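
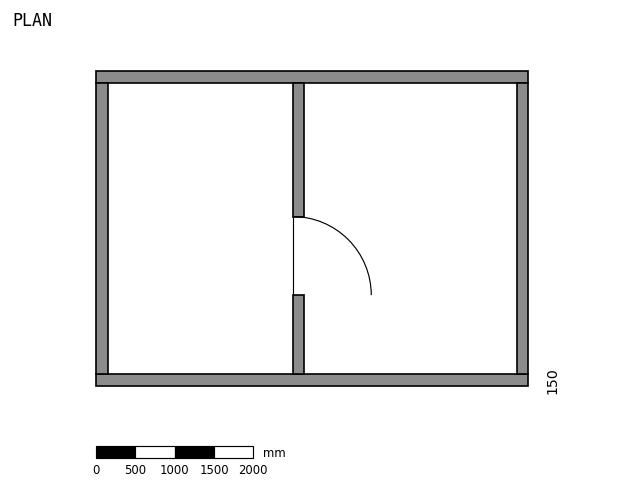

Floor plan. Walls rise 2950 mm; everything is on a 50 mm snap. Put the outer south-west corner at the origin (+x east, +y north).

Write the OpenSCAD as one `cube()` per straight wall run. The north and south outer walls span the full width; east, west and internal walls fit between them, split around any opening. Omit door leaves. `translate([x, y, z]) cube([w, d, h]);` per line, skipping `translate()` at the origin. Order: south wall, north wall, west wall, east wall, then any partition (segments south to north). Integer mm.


cube([5500, 150, 2950]);
translate([0, 3850, 0]) cube([5500, 150, 2950]);
translate([0, 150, 0]) cube([150, 3700, 2950]);
translate([5350, 150, 0]) cube([150, 3700, 2950]);
translate([2500, 150, 0]) cube([150, 1000, 2950]);
translate([2500, 2150, 0]) cube([150, 1700, 2950]);


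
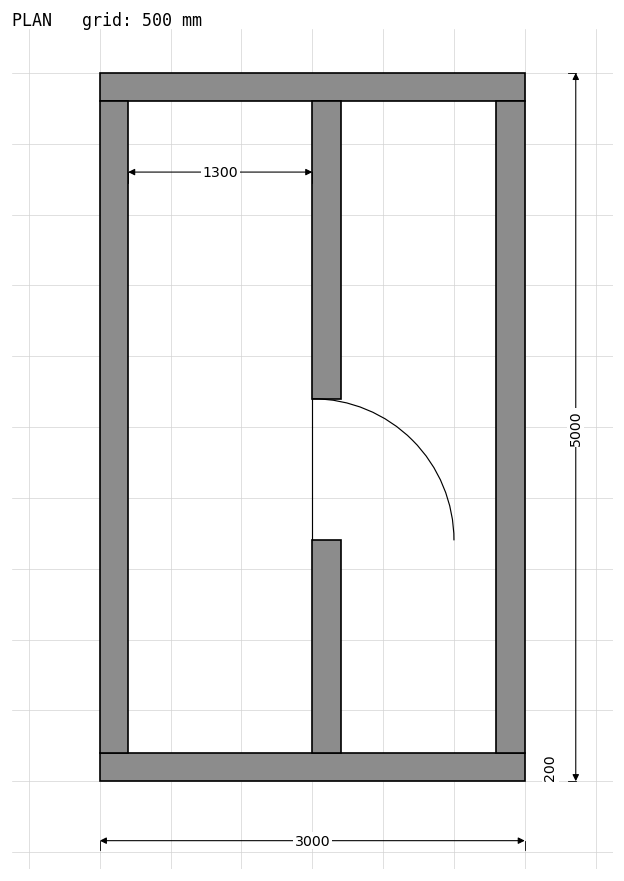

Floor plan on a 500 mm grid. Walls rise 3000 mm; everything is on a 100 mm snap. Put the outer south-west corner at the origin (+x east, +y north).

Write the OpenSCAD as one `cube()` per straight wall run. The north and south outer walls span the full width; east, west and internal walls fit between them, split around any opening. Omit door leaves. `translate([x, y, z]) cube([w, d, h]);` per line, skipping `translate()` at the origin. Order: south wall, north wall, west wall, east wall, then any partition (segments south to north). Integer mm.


cube([3000, 200, 3000]);
translate([0, 4800, 0]) cube([3000, 200, 3000]);
translate([0, 200, 0]) cube([200, 4600, 3000]);
translate([2800, 200, 0]) cube([200, 4600, 3000]);
translate([1500, 200, 0]) cube([200, 1500, 3000]);
translate([1500, 2700, 0]) cube([200, 2100, 3000]);


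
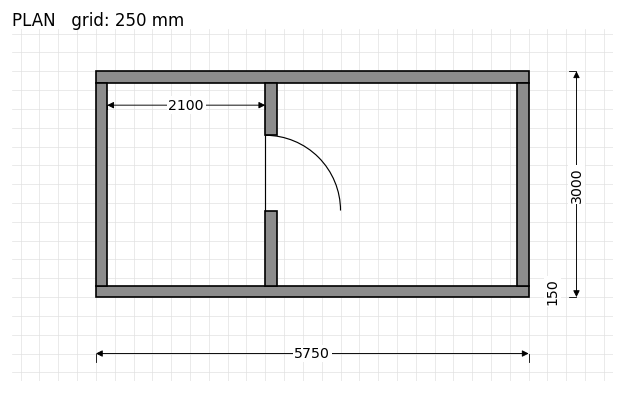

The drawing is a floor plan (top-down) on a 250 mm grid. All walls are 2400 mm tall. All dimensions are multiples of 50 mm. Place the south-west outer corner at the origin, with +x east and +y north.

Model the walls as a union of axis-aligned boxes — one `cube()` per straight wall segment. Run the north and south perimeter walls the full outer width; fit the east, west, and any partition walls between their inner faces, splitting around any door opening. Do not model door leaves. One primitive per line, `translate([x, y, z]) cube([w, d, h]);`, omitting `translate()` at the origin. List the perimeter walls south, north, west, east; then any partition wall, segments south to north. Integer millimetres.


cube([5750, 150, 2400]);
translate([0, 2850, 0]) cube([5750, 150, 2400]);
translate([0, 150, 0]) cube([150, 2700, 2400]);
translate([5600, 150, 0]) cube([150, 2700, 2400]);
translate([2250, 150, 0]) cube([150, 1000, 2400]);
translate([2250, 2150, 0]) cube([150, 700, 2400]);


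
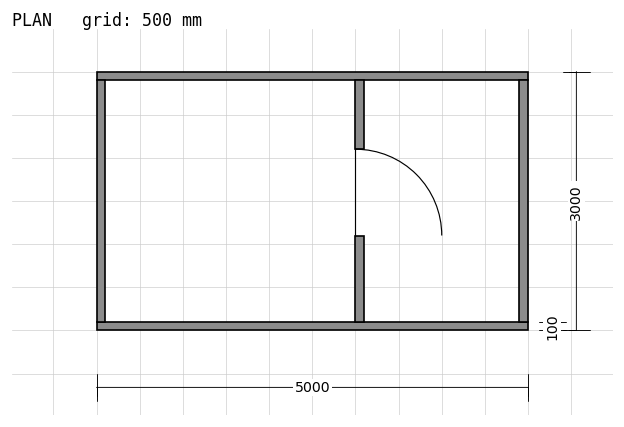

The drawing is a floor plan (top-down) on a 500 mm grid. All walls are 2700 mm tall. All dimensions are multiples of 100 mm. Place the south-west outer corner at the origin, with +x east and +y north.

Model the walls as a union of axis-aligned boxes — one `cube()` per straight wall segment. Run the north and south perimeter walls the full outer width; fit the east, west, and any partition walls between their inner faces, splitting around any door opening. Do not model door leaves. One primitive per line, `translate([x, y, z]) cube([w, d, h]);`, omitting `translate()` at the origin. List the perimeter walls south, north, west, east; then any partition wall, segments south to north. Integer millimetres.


cube([5000, 100, 2700]);
translate([0, 2900, 0]) cube([5000, 100, 2700]);
translate([0, 100, 0]) cube([100, 2800, 2700]);
translate([4900, 100, 0]) cube([100, 2800, 2700]);
translate([3000, 100, 0]) cube([100, 1000, 2700]);
translate([3000, 2100, 0]) cube([100, 800, 2700]);


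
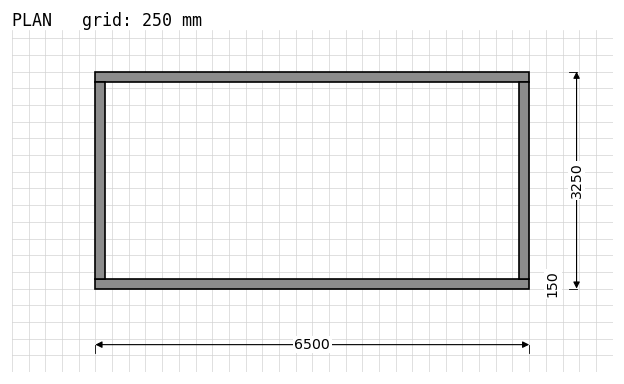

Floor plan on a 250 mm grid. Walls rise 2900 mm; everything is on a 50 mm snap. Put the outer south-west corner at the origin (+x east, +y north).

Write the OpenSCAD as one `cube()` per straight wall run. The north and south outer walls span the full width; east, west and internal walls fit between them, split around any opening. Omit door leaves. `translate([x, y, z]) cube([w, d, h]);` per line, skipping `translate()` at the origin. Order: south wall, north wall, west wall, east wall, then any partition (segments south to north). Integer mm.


cube([6500, 150, 2900]);
translate([0, 3100, 0]) cube([6500, 150, 2900]);
translate([0, 150, 0]) cube([150, 2950, 2900]);
translate([6350, 150, 0]) cube([150, 2950, 2900]);


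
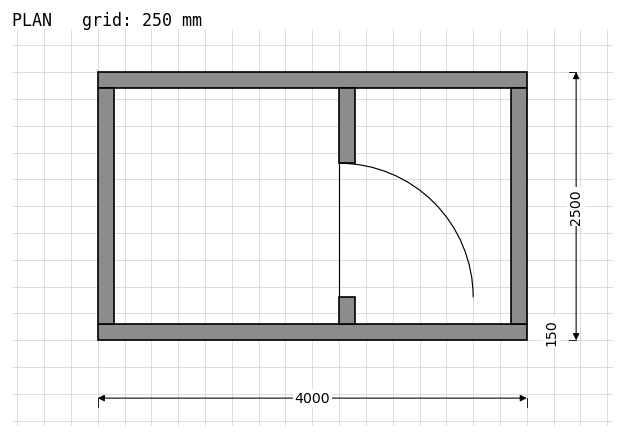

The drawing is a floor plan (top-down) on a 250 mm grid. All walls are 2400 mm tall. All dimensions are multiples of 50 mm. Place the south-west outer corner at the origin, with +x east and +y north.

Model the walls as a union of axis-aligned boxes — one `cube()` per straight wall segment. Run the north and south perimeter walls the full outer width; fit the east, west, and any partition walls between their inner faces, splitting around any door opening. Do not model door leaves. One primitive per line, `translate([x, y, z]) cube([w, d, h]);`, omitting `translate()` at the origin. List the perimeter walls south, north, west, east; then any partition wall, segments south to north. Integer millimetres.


cube([4000, 150, 2400]);
translate([0, 2350, 0]) cube([4000, 150, 2400]);
translate([0, 150, 0]) cube([150, 2200, 2400]);
translate([3850, 150, 0]) cube([150, 2200, 2400]);
translate([2250, 150, 0]) cube([150, 250, 2400]);
translate([2250, 1650, 0]) cube([150, 700, 2400]);


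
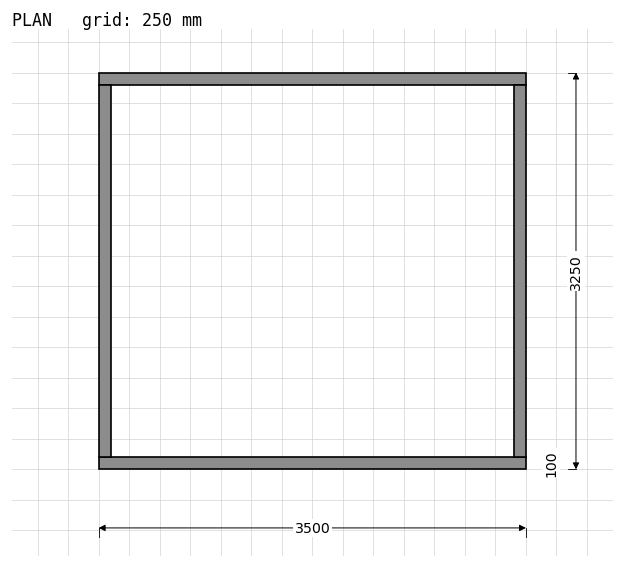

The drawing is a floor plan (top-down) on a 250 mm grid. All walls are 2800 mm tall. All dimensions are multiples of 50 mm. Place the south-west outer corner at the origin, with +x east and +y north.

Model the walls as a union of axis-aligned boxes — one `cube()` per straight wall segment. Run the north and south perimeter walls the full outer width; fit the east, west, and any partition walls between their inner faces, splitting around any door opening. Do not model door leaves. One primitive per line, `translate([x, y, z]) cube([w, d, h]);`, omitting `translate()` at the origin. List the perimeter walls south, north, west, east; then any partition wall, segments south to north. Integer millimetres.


cube([3500, 100, 2800]);
translate([0, 3150, 0]) cube([3500, 100, 2800]);
translate([0, 100, 0]) cube([100, 3050, 2800]);
translate([3400, 100, 0]) cube([100, 3050, 2800]);


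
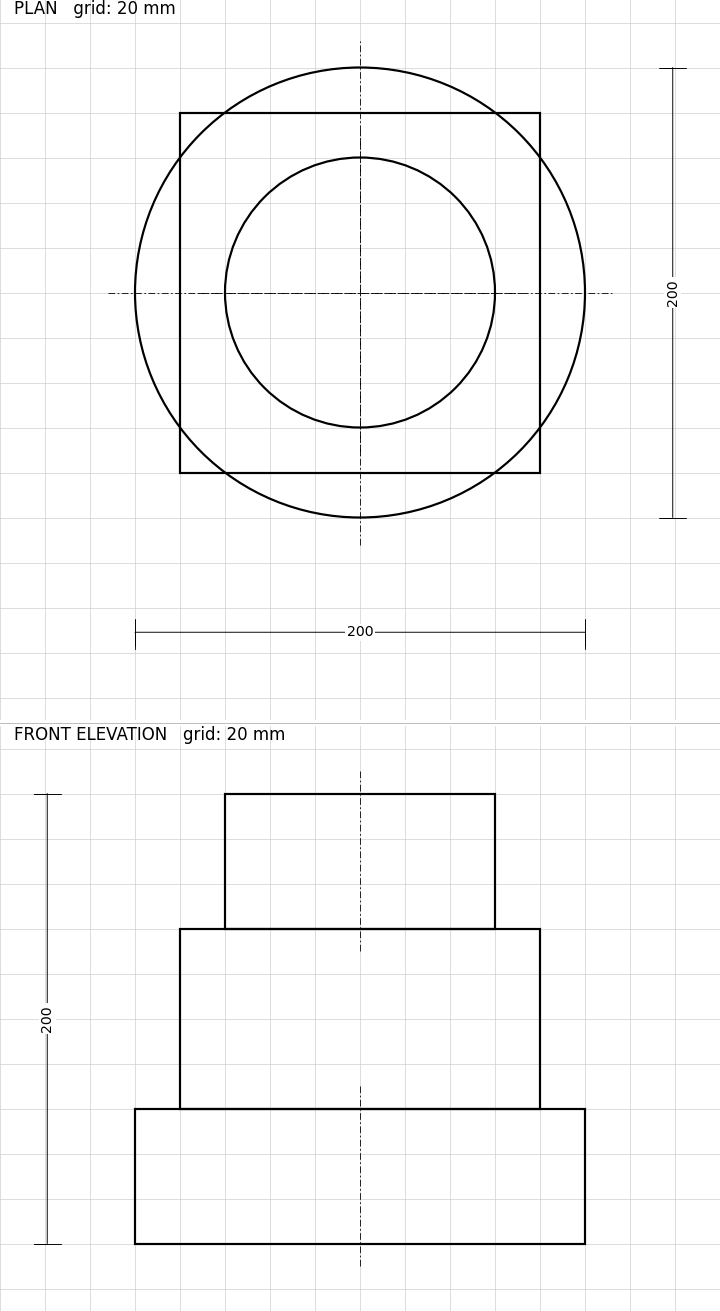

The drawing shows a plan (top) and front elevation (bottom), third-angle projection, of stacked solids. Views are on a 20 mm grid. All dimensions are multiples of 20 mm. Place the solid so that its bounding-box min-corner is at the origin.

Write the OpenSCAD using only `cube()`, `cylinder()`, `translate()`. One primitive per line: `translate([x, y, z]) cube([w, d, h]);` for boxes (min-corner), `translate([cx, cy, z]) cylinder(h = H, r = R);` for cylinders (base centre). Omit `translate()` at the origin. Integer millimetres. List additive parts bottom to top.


translate([100, 100, 0]) cylinder(h = 60, r = 100);
translate([20, 20, 60]) cube([160, 160, 80]);
translate([100, 100, 140]) cylinder(h = 60, r = 60);


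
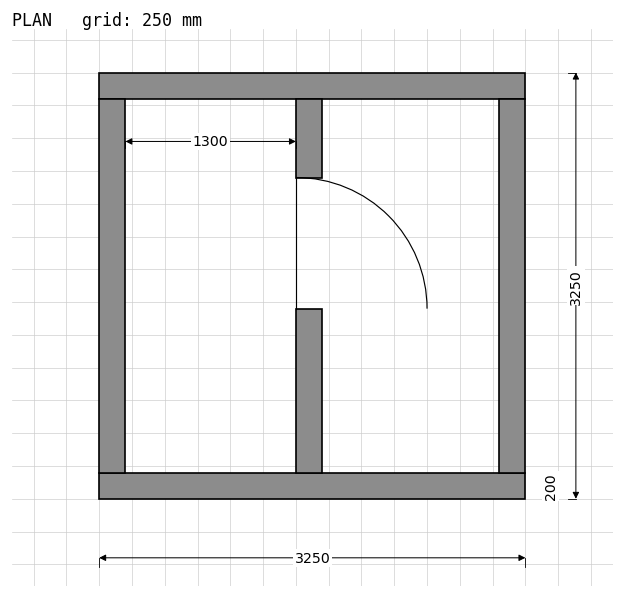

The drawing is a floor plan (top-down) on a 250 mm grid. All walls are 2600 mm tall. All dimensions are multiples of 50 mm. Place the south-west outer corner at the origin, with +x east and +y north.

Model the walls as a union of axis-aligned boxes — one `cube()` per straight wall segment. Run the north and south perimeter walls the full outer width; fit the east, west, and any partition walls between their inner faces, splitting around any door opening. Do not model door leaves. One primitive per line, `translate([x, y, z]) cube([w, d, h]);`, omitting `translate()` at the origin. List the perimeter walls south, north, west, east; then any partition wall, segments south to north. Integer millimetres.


cube([3250, 200, 2600]);
translate([0, 3050, 0]) cube([3250, 200, 2600]);
translate([0, 200, 0]) cube([200, 2850, 2600]);
translate([3050, 200, 0]) cube([200, 2850, 2600]);
translate([1500, 200, 0]) cube([200, 1250, 2600]);
translate([1500, 2450, 0]) cube([200, 600, 2600]);


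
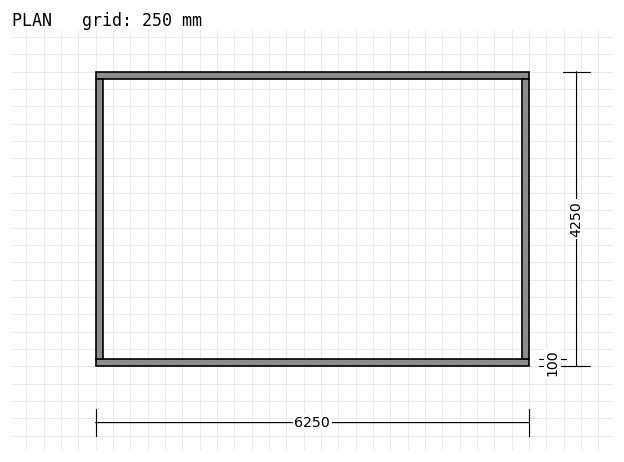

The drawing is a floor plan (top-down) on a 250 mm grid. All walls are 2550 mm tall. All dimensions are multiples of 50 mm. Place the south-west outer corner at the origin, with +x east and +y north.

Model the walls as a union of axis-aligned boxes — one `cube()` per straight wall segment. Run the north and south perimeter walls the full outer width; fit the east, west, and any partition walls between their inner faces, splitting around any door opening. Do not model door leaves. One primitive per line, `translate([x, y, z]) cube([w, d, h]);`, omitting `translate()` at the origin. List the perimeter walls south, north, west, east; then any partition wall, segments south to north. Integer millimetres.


cube([6250, 100, 2550]);
translate([0, 4150, 0]) cube([6250, 100, 2550]);
translate([0, 100, 0]) cube([100, 4050, 2550]);
translate([6150, 100, 0]) cube([100, 4050, 2550]);


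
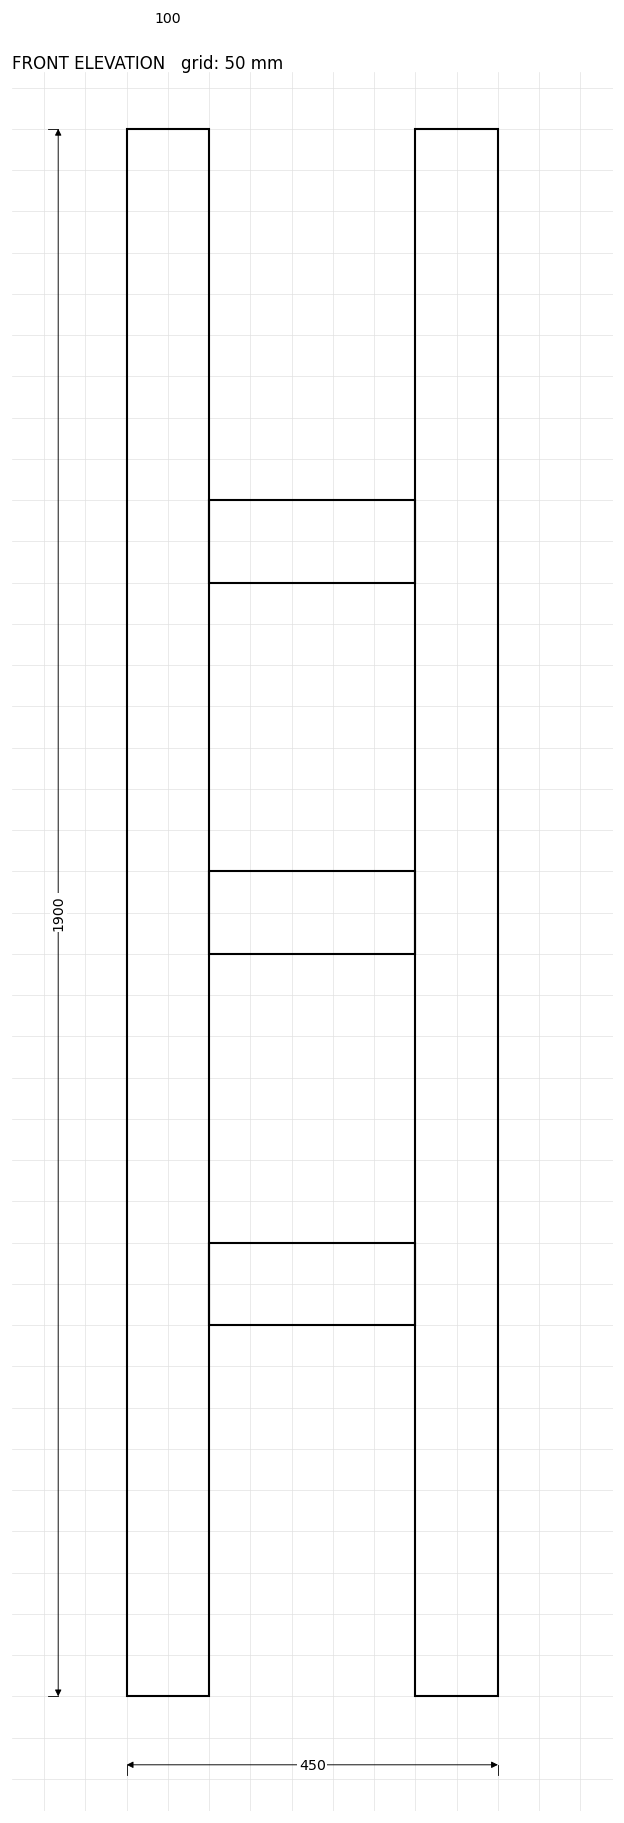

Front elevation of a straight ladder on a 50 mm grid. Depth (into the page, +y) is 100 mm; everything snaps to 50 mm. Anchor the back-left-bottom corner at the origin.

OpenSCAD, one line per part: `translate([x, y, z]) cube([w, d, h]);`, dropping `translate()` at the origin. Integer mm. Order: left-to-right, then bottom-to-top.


cube([100, 100, 1900]);
translate([100, 0, 450]) cube([250, 100, 100]);
translate([100, 0, 900]) cube([250, 100, 100]);
translate([100, 0, 1350]) cube([250, 100, 100]);
translate([350, 0, 0]) cube([100, 100, 1900]);


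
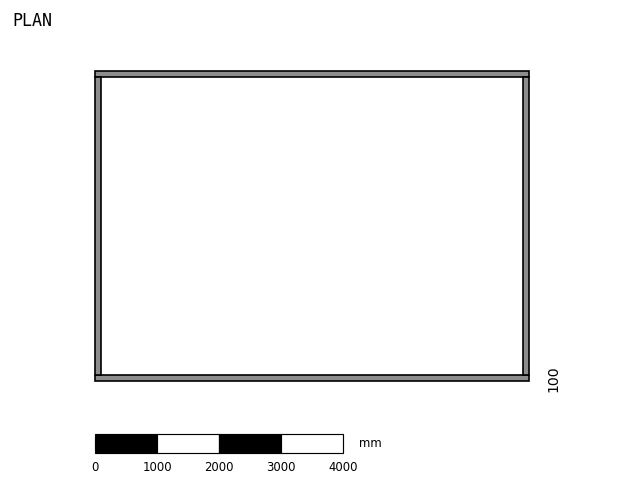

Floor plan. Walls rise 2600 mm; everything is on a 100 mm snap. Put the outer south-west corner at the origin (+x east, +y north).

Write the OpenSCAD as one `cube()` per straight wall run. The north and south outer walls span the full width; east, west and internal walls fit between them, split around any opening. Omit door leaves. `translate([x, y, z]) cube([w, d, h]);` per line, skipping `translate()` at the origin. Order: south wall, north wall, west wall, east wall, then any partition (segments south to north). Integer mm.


cube([7000, 100, 2600]);
translate([0, 4900, 0]) cube([7000, 100, 2600]);
translate([0, 100, 0]) cube([100, 4800, 2600]);
translate([6900, 100, 0]) cube([100, 4800, 2600]);


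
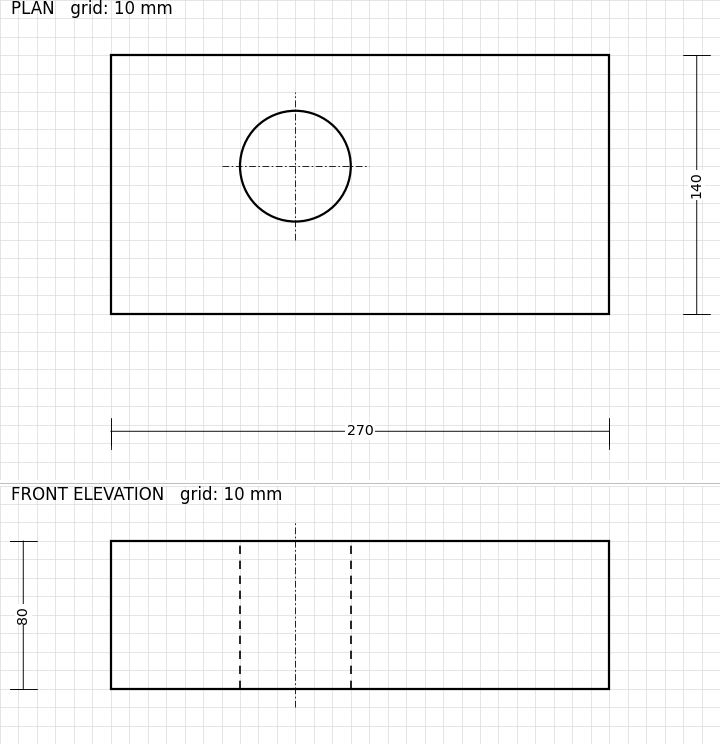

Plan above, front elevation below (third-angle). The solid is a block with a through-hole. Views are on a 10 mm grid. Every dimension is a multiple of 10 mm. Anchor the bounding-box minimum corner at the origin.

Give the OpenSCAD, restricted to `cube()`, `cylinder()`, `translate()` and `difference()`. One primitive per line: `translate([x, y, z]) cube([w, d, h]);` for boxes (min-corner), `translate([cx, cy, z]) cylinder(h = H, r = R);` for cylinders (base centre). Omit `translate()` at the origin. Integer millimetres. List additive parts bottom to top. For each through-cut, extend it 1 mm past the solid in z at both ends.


difference() {
  cube([270, 140, 80]);
  translate([100, 80, -1]) cylinder(h = 82, r = 30);
}


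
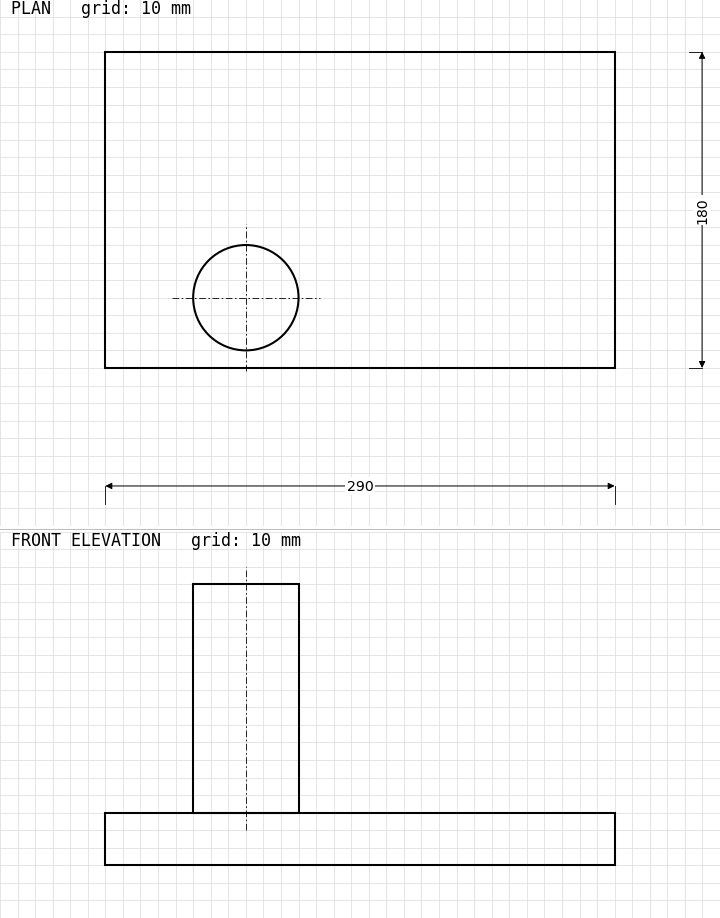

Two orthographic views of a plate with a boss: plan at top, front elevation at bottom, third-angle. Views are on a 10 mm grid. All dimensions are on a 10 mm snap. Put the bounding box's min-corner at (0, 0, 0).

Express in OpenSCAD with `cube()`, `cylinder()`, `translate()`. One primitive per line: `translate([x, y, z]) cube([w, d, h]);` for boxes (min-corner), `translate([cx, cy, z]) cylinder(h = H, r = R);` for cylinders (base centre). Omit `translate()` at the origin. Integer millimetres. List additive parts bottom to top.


cube([290, 180, 30]);
translate([80, 40, 30]) cylinder(h = 130, r = 30);


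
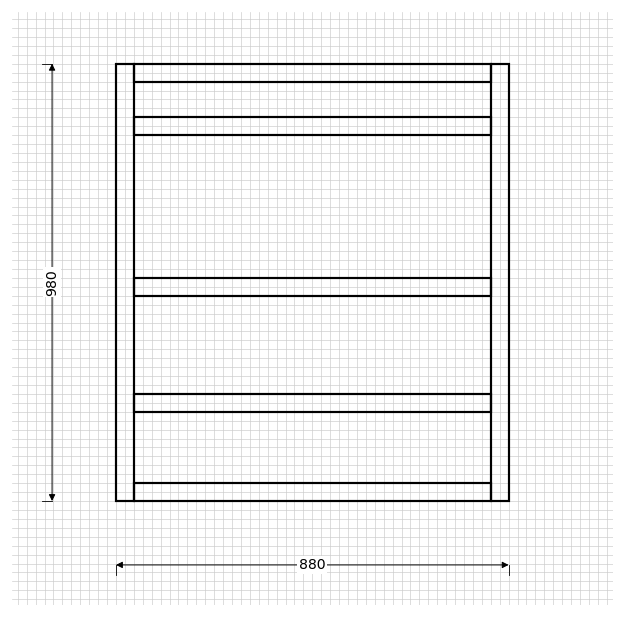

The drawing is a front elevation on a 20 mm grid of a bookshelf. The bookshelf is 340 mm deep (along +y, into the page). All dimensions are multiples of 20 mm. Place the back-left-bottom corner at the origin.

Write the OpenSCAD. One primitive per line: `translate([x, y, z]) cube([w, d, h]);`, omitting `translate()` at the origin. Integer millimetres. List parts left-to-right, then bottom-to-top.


cube([40, 340, 980]);
translate([40, 0, 0]) cube([800, 340, 40]);
translate([40, 0, 200]) cube([800, 340, 40]);
translate([40, 0, 460]) cube([800, 340, 40]);
translate([40, 0, 820]) cube([800, 340, 40]);
translate([40, 0, 940]) cube([800, 340, 40]);
translate([840, 0, 0]) cube([40, 340, 980]);


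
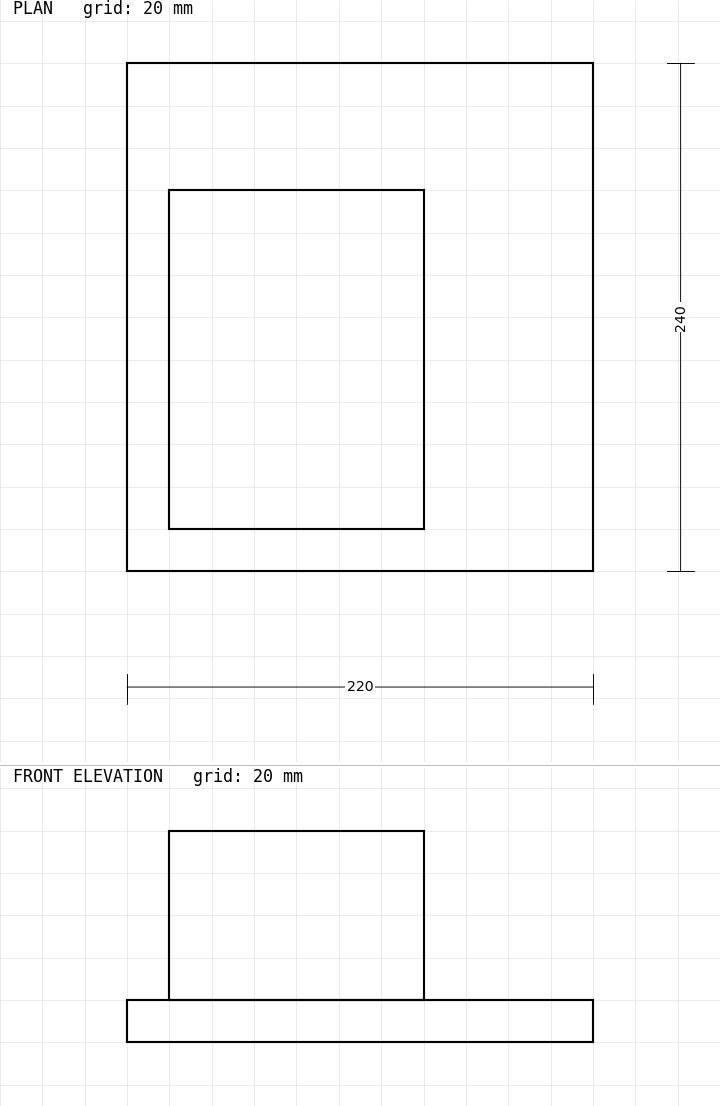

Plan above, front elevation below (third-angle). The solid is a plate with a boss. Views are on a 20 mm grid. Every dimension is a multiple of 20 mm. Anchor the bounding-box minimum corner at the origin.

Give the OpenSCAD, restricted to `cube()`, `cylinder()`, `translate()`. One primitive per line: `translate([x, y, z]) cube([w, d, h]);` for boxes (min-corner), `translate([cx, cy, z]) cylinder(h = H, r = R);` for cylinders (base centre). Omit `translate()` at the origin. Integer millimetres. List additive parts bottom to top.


cube([220, 240, 20]);
translate([20, 20, 20]) cube([120, 160, 80]);


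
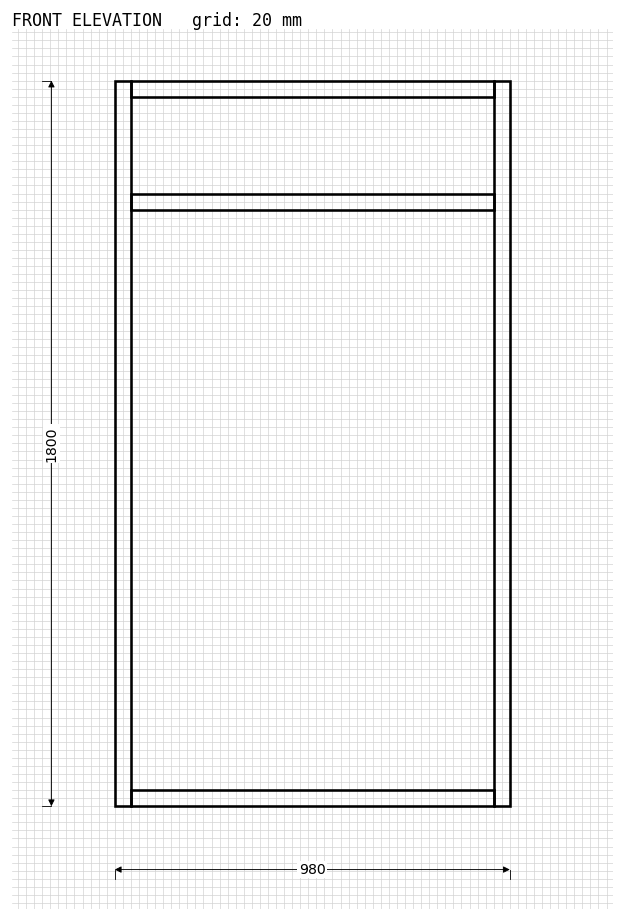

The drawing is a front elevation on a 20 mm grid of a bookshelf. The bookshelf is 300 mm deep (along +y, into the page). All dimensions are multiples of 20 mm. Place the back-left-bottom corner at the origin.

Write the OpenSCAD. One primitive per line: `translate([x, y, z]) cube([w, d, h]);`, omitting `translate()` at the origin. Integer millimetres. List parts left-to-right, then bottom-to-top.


cube([40, 300, 1800]);
translate([40, 0, 0]) cube([900, 300, 40]);
translate([40, 0, 1480]) cube([900, 300, 40]);
translate([40, 0, 1760]) cube([900, 300, 40]);
translate([940, 0, 0]) cube([40, 300, 1800]);


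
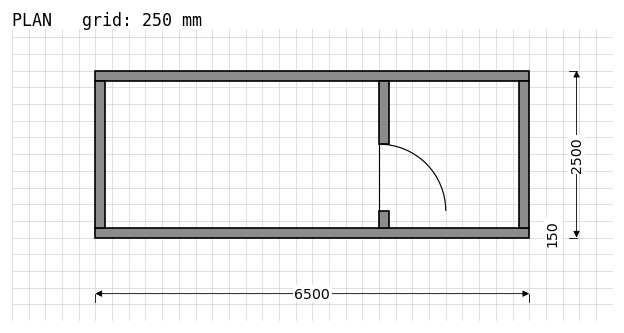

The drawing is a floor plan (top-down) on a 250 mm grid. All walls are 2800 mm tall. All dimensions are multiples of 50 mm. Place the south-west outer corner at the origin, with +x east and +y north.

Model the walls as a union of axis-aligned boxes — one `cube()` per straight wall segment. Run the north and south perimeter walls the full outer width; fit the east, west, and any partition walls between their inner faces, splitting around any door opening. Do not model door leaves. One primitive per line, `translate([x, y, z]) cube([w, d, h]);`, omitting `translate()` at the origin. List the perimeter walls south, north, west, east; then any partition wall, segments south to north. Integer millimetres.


cube([6500, 150, 2800]);
translate([0, 2350, 0]) cube([6500, 150, 2800]);
translate([0, 150, 0]) cube([150, 2200, 2800]);
translate([6350, 150, 0]) cube([150, 2200, 2800]);
translate([4250, 150, 0]) cube([150, 250, 2800]);
translate([4250, 1400, 0]) cube([150, 950, 2800]);


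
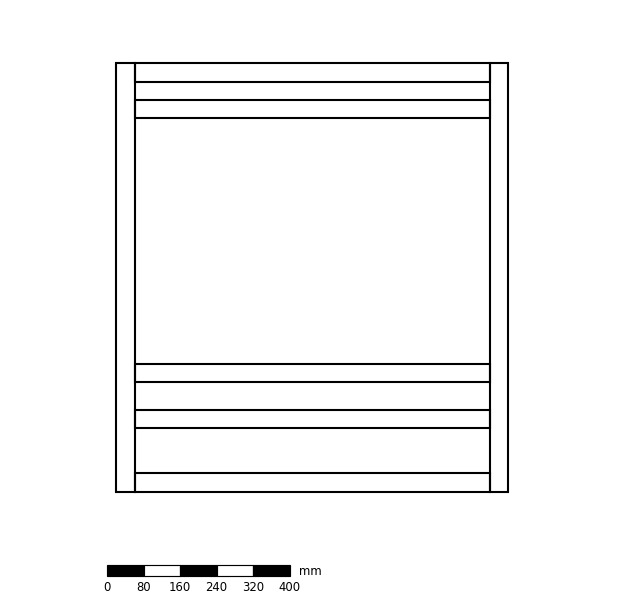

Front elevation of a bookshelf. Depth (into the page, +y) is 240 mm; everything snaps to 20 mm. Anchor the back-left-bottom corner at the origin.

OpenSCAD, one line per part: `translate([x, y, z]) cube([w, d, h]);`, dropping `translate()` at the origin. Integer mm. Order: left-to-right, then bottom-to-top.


cube([40, 240, 940]);
translate([40, 0, 0]) cube([780, 240, 40]);
translate([40, 0, 140]) cube([780, 240, 40]);
translate([40, 0, 240]) cube([780, 240, 40]);
translate([40, 0, 820]) cube([780, 240, 40]);
translate([40, 0, 900]) cube([780, 240, 40]);
translate([820, 0, 0]) cube([40, 240, 940]);


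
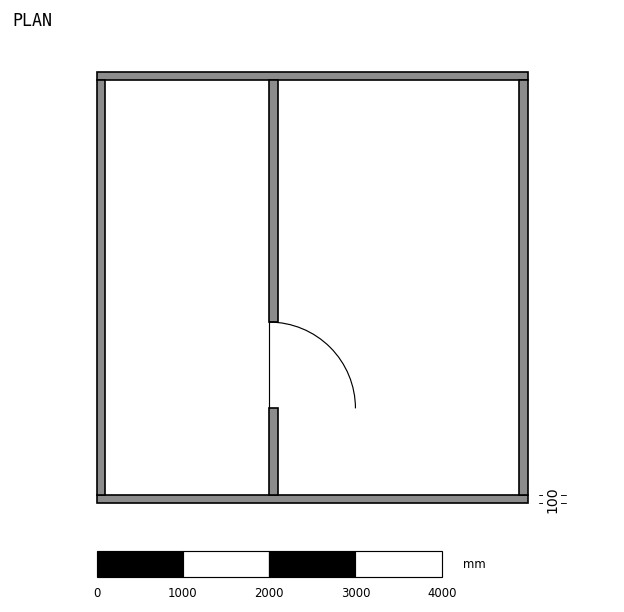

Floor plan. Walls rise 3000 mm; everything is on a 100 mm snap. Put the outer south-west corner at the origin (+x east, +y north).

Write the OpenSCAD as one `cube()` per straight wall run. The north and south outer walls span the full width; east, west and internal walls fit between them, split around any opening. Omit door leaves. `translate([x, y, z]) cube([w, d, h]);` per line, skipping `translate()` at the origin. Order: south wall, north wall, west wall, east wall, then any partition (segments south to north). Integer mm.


cube([5000, 100, 3000]);
translate([0, 4900, 0]) cube([5000, 100, 3000]);
translate([0, 100, 0]) cube([100, 4800, 3000]);
translate([4900, 100, 0]) cube([100, 4800, 3000]);
translate([2000, 100, 0]) cube([100, 1000, 3000]);
translate([2000, 2100, 0]) cube([100, 2800, 3000]);


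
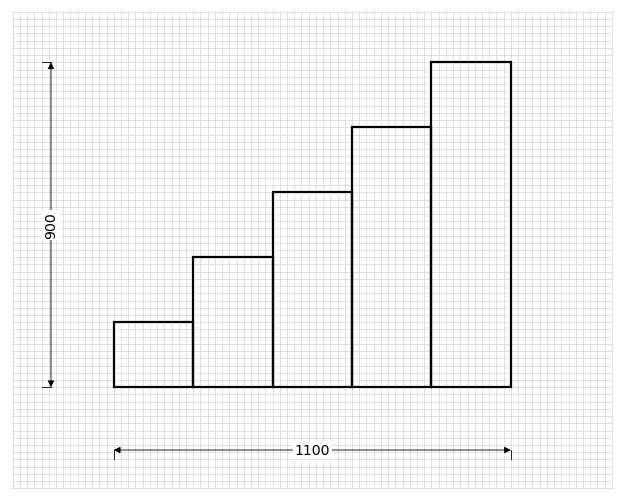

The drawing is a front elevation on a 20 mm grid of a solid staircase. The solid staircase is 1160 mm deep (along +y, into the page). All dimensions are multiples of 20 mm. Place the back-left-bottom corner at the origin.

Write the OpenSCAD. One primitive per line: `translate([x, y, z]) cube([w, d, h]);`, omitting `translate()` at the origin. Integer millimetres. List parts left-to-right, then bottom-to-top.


cube([220, 1160, 180]);
translate([220, 0, 0]) cube([220, 1160, 360]);
translate([440, 0, 0]) cube([220, 1160, 540]);
translate([660, 0, 0]) cube([220, 1160, 720]);
translate([880, 0, 0]) cube([220, 1160, 900]);


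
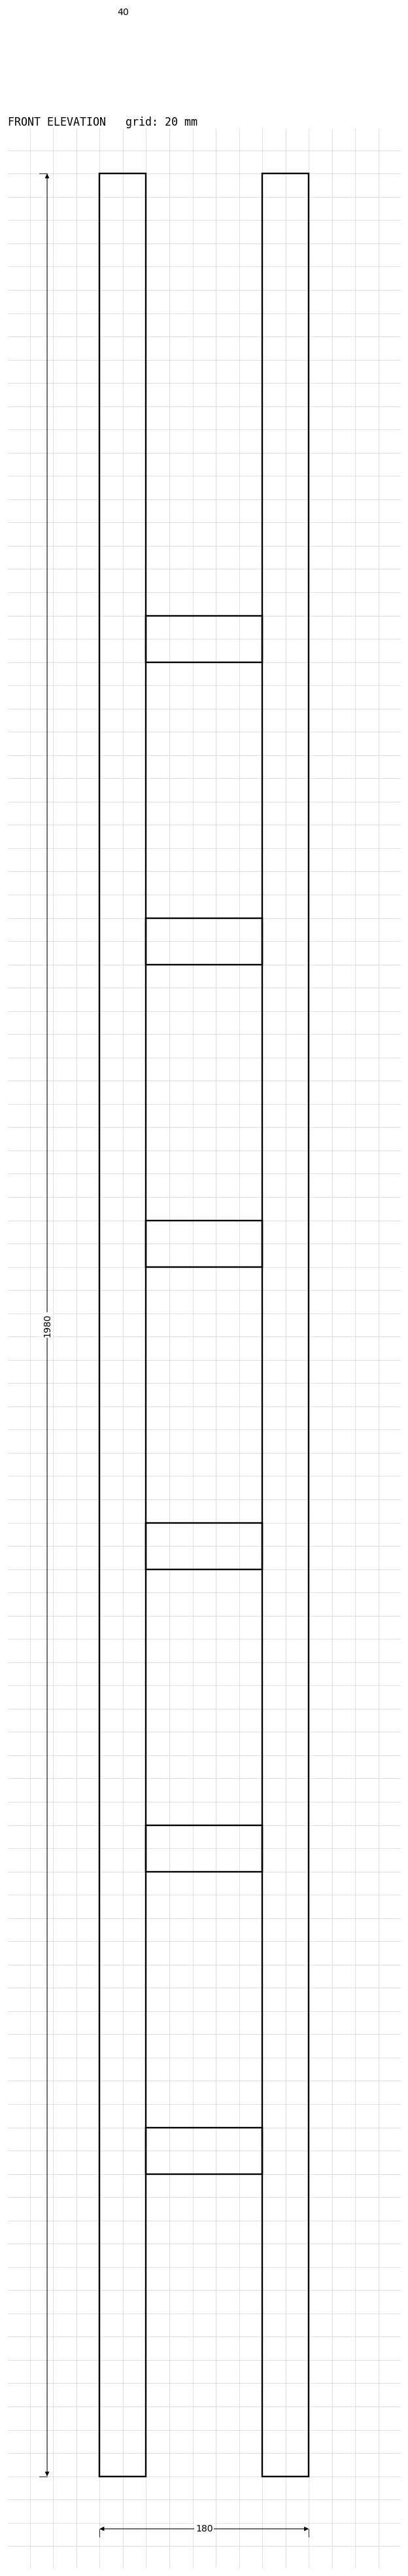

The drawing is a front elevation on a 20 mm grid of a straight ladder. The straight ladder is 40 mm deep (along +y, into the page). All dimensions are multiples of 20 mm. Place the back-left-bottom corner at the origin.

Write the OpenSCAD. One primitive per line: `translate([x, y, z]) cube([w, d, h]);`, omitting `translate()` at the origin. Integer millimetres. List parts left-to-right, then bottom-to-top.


cube([40, 40, 1980]);
translate([40, 0, 260]) cube([100, 40, 40]);
translate([40, 0, 520]) cube([100, 40, 40]);
translate([40, 0, 780]) cube([100, 40, 40]);
translate([40, 0, 1040]) cube([100, 40, 40]);
translate([40, 0, 1300]) cube([100, 40, 40]);
translate([40, 0, 1560]) cube([100, 40, 40]);
translate([140, 0, 0]) cube([40, 40, 1980]);


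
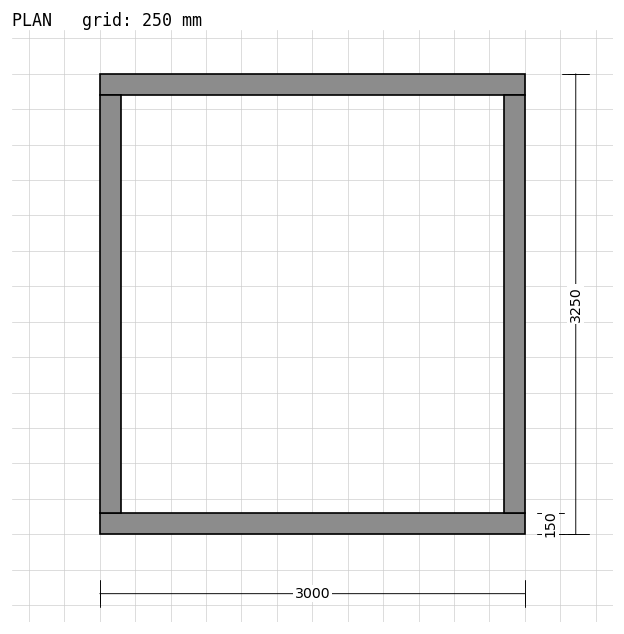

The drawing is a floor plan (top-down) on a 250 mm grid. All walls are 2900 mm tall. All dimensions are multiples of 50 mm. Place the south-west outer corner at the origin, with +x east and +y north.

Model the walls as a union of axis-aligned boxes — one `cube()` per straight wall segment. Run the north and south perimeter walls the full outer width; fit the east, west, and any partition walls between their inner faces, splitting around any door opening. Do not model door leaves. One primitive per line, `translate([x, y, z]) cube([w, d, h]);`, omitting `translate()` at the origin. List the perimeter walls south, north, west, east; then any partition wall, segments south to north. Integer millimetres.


cube([3000, 150, 2900]);
translate([0, 3100, 0]) cube([3000, 150, 2900]);
translate([0, 150, 0]) cube([150, 2950, 2900]);
translate([2850, 150, 0]) cube([150, 2950, 2900]);


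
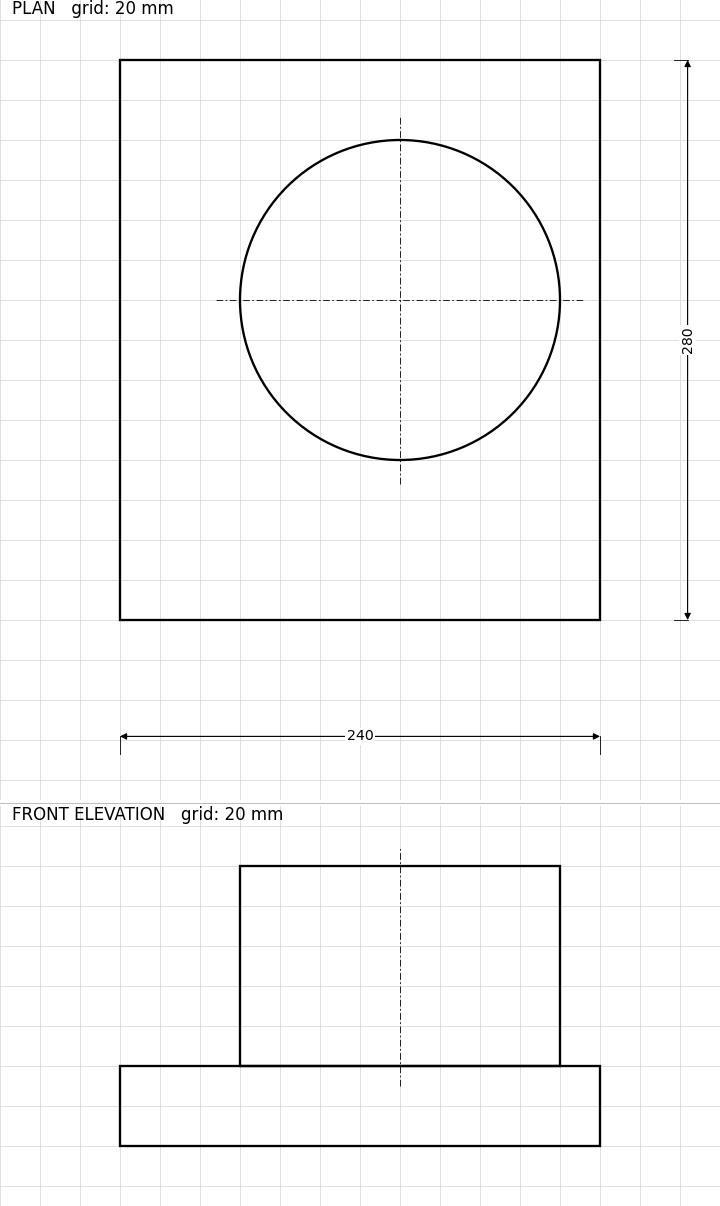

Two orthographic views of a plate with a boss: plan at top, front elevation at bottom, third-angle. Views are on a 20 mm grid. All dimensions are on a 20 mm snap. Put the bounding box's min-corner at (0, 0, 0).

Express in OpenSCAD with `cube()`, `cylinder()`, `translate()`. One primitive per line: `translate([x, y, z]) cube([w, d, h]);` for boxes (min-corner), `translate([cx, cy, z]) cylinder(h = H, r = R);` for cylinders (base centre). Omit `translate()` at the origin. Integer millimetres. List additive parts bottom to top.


cube([240, 280, 40]);
translate([140, 160, 40]) cylinder(h = 100, r = 80);


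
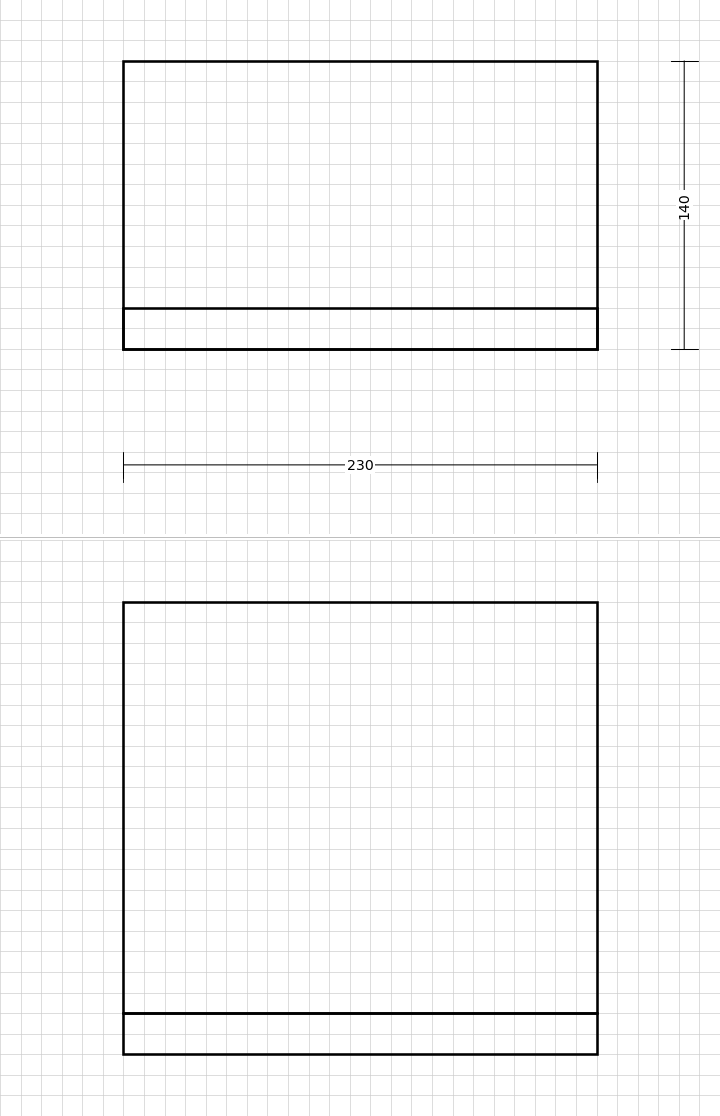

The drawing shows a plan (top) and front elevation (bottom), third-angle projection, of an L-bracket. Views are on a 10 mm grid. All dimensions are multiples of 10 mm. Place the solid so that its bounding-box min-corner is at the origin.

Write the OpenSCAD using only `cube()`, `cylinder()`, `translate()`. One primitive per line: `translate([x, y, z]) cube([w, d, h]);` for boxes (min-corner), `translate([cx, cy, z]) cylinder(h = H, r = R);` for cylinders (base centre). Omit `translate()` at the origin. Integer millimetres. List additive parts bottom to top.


cube([230, 140, 20]);
translate([0, 0, 20]) cube([230, 20, 200]);


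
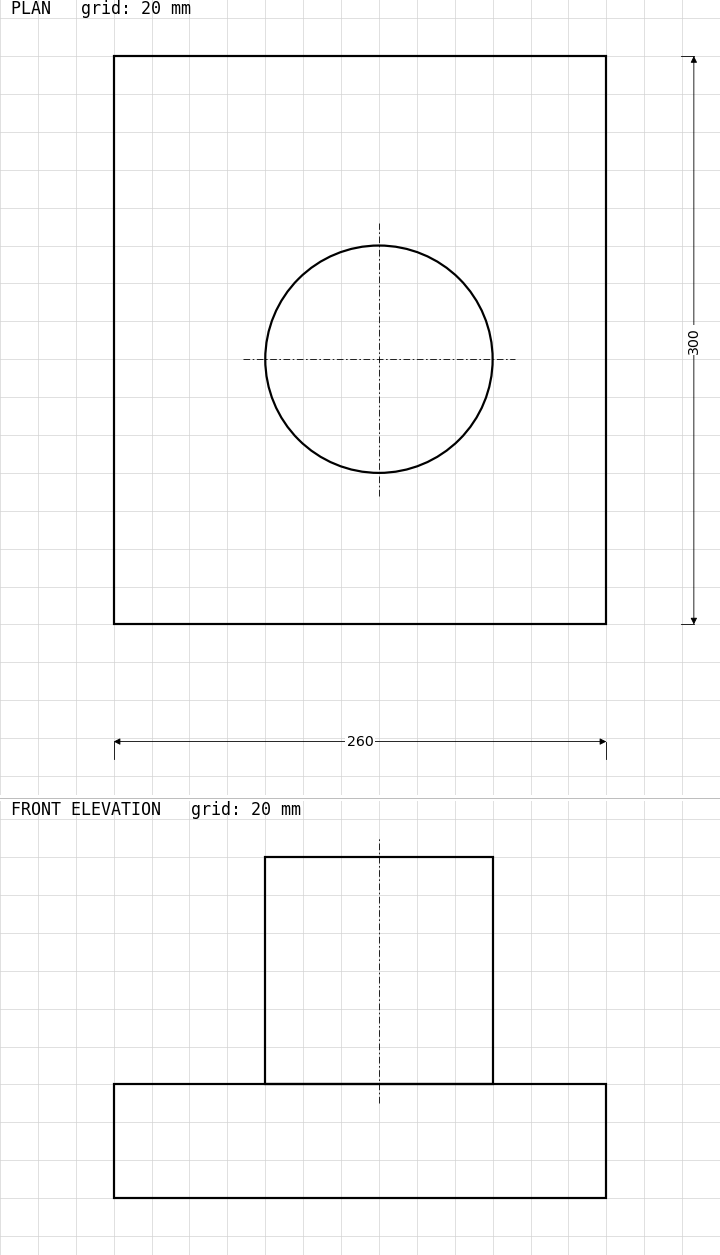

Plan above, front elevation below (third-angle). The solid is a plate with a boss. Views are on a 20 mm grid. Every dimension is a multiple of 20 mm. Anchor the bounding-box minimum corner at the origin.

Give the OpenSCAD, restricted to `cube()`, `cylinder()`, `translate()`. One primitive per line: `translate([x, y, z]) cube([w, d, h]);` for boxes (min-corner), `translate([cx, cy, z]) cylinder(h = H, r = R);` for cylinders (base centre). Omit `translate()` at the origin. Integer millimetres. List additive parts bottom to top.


cube([260, 300, 60]);
translate([140, 140, 60]) cylinder(h = 120, r = 60);


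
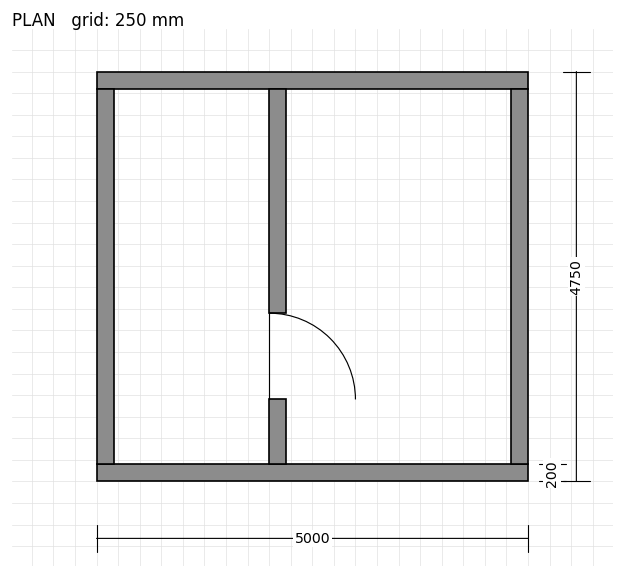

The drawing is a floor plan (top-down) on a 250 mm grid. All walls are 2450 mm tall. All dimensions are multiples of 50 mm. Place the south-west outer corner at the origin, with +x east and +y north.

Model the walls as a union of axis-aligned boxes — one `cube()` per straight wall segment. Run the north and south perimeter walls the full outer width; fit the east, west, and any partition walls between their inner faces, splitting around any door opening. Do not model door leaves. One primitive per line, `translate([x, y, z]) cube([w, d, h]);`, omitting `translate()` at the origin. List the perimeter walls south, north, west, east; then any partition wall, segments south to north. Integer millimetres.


cube([5000, 200, 2450]);
translate([0, 4550, 0]) cube([5000, 200, 2450]);
translate([0, 200, 0]) cube([200, 4350, 2450]);
translate([4800, 200, 0]) cube([200, 4350, 2450]);
translate([2000, 200, 0]) cube([200, 750, 2450]);
translate([2000, 1950, 0]) cube([200, 2600, 2450]);


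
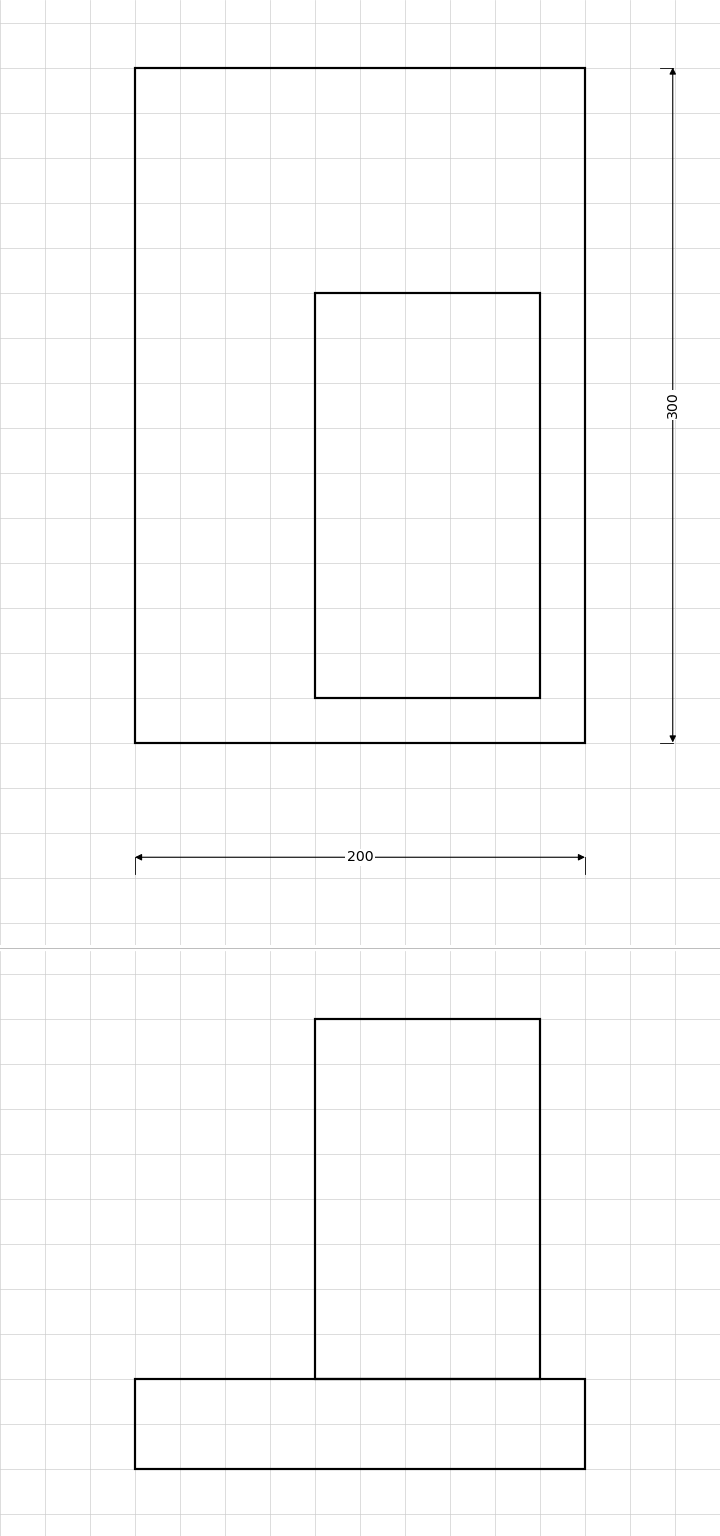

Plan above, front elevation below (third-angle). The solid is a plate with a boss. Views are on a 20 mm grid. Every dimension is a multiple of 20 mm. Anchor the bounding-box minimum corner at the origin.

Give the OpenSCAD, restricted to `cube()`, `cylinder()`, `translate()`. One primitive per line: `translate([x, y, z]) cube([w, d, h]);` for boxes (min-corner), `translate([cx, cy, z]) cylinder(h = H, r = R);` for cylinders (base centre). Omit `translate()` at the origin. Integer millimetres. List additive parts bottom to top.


cube([200, 300, 40]);
translate([80, 20, 40]) cube([100, 180, 160]);


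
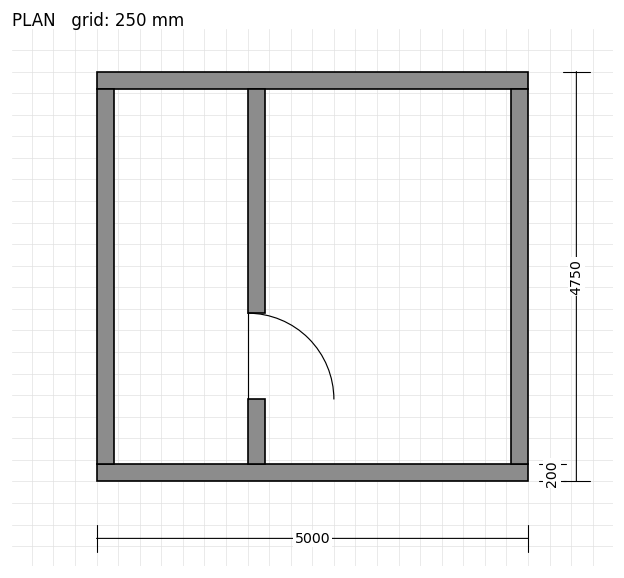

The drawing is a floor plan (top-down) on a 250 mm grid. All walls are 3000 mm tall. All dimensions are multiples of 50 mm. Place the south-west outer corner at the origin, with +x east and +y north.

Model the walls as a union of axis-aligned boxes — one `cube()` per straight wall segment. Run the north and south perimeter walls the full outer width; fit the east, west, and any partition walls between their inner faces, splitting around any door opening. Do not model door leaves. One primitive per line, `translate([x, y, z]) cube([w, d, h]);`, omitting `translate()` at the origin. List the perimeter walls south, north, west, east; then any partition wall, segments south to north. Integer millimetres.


cube([5000, 200, 3000]);
translate([0, 4550, 0]) cube([5000, 200, 3000]);
translate([0, 200, 0]) cube([200, 4350, 3000]);
translate([4800, 200, 0]) cube([200, 4350, 3000]);
translate([1750, 200, 0]) cube([200, 750, 3000]);
translate([1750, 1950, 0]) cube([200, 2600, 3000]);


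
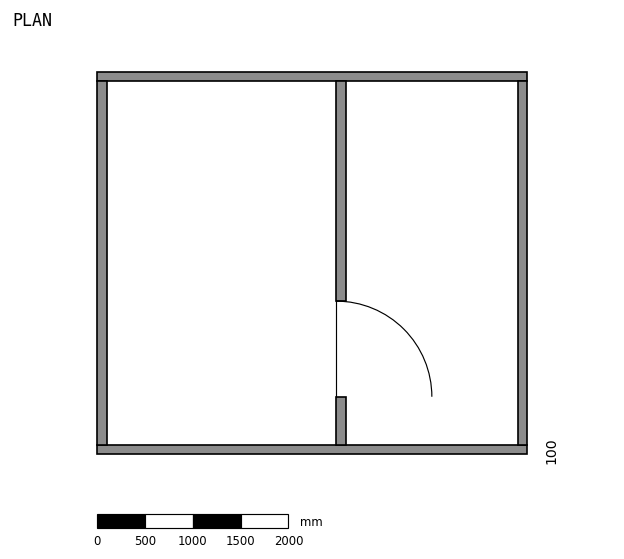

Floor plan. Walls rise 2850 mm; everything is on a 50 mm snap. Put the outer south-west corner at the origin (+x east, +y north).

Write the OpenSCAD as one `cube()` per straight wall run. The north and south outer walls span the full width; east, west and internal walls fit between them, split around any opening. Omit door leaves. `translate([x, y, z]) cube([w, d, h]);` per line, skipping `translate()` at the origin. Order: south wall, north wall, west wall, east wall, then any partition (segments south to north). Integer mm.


cube([4500, 100, 2850]);
translate([0, 3900, 0]) cube([4500, 100, 2850]);
translate([0, 100, 0]) cube([100, 3800, 2850]);
translate([4400, 100, 0]) cube([100, 3800, 2850]);
translate([2500, 100, 0]) cube([100, 500, 2850]);
translate([2500, 1600, 0]) cube([100, 2300, 2850]);


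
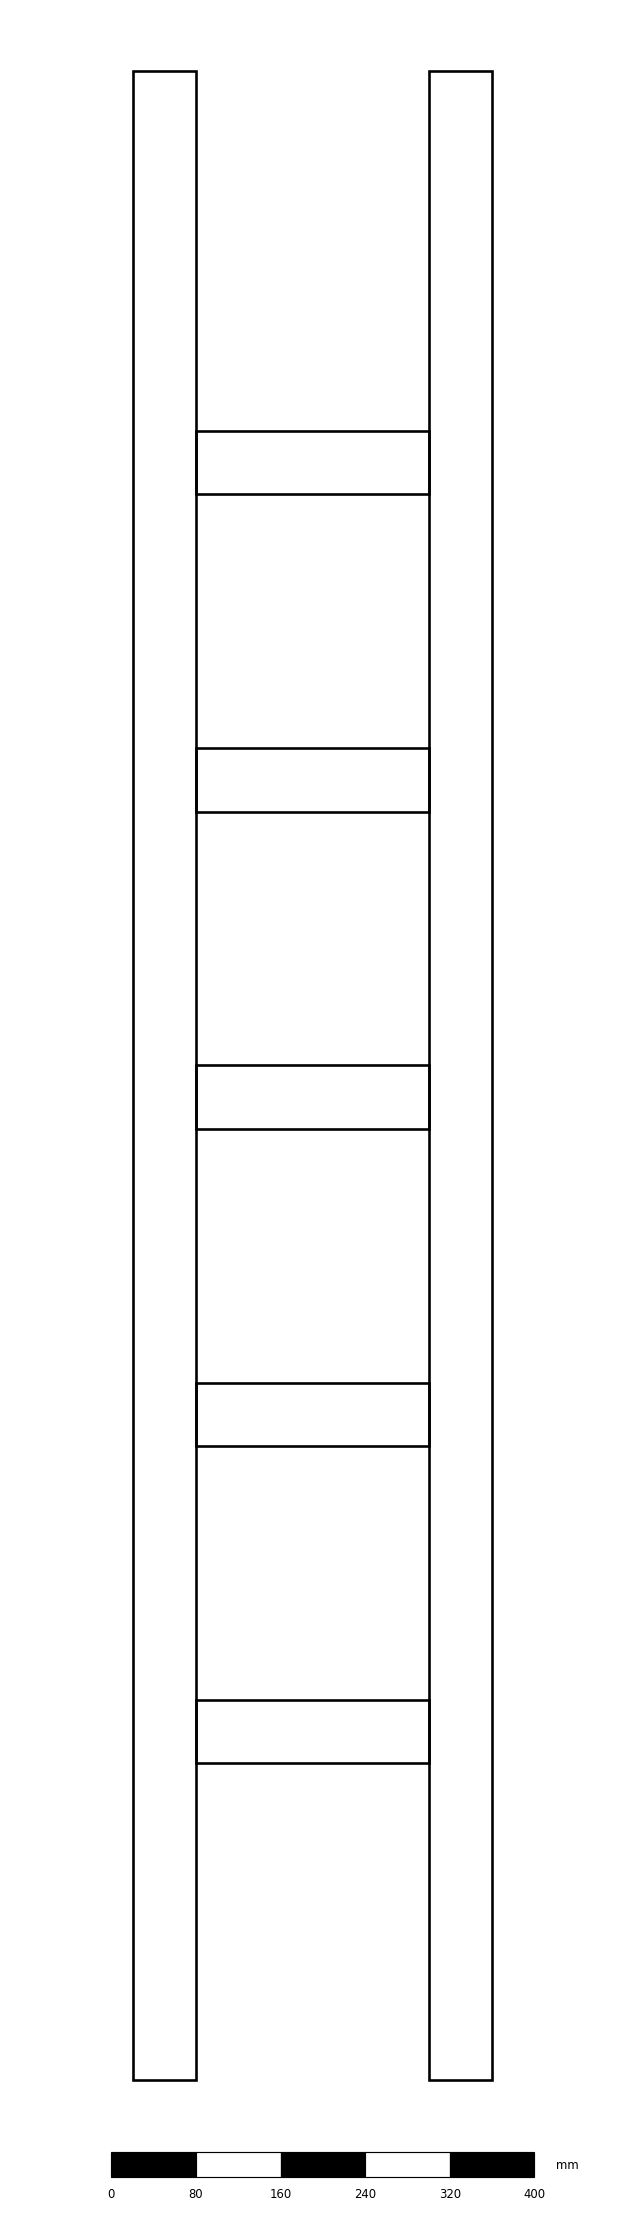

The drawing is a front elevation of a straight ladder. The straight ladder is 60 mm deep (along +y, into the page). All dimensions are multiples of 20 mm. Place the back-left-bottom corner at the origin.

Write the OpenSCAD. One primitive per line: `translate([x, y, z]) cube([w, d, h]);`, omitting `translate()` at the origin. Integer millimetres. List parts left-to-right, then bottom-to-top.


cube([60, 60, 1900]);
translate([60, 0, 300]) cube([220, 60, 60]);
translate([60, 0, 600]) cube([220, 60, 60]);
translate([60, 0, 900]) cube([220, 60, 60]);
translate([60, 0, 1200]) cube([220, 60, 60]);
translate([60, 0, 1500]) cube([220, 60, 60]);
translate([280, 0, 0]) cube([60, 60, 1900]);


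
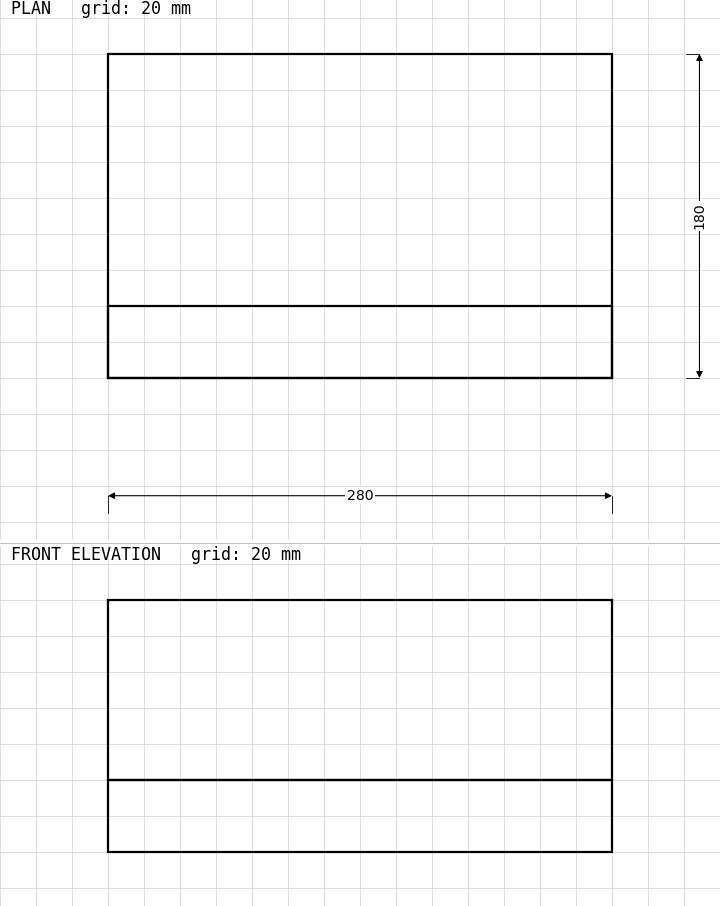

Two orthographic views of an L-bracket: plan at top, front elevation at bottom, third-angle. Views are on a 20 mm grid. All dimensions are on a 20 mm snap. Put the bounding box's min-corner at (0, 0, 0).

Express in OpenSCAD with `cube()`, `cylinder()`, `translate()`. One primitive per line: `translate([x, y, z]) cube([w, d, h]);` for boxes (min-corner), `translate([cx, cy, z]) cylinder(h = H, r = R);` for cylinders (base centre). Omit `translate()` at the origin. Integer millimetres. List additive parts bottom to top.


cube([280, 180, 40]);
translate([0, 0, 40]) cube([280, 40, 100]);


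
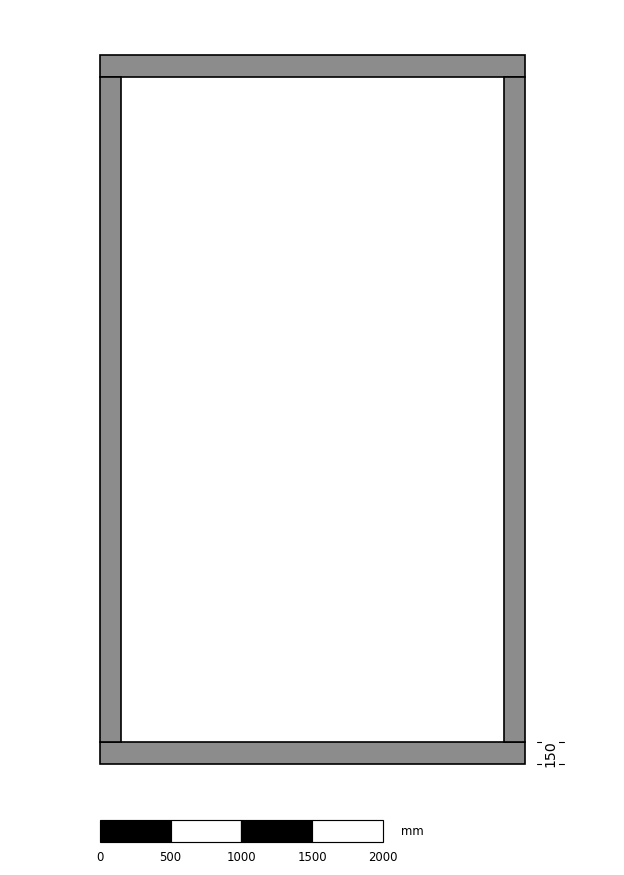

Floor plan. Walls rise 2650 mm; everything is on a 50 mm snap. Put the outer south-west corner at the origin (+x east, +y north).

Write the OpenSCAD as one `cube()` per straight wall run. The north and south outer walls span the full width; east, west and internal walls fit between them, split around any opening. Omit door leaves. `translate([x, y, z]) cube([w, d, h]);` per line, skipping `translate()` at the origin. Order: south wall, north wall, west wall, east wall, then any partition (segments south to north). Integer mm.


cube([3000, 150, 2650]);
translate([0, 4850, 0]) cube([3000, 150, 2650]);
translate([0, 150, 0]) cube([150, 4700, 2650]);
translate([2850, 150, 0]) cube([150, 4700, 2650]);


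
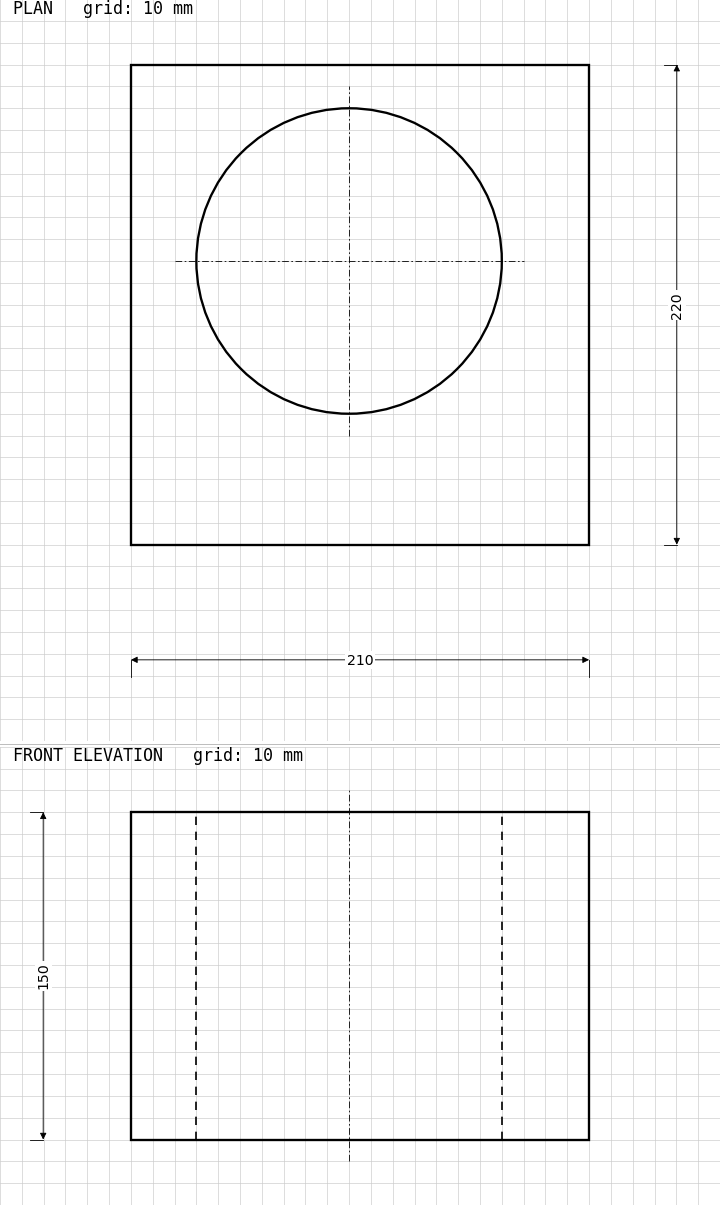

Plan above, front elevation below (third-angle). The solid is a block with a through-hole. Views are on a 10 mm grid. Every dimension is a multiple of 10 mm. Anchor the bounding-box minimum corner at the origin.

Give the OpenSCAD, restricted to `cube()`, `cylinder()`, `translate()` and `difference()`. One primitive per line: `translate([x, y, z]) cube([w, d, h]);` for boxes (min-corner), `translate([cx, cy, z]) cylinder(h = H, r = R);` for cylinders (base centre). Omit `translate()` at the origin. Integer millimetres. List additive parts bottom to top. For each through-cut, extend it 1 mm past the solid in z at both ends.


difference() {
  cube([210, 220, 150]);
  translate([100, 130, -1]) cylinder(h = 152, r = 70);
}


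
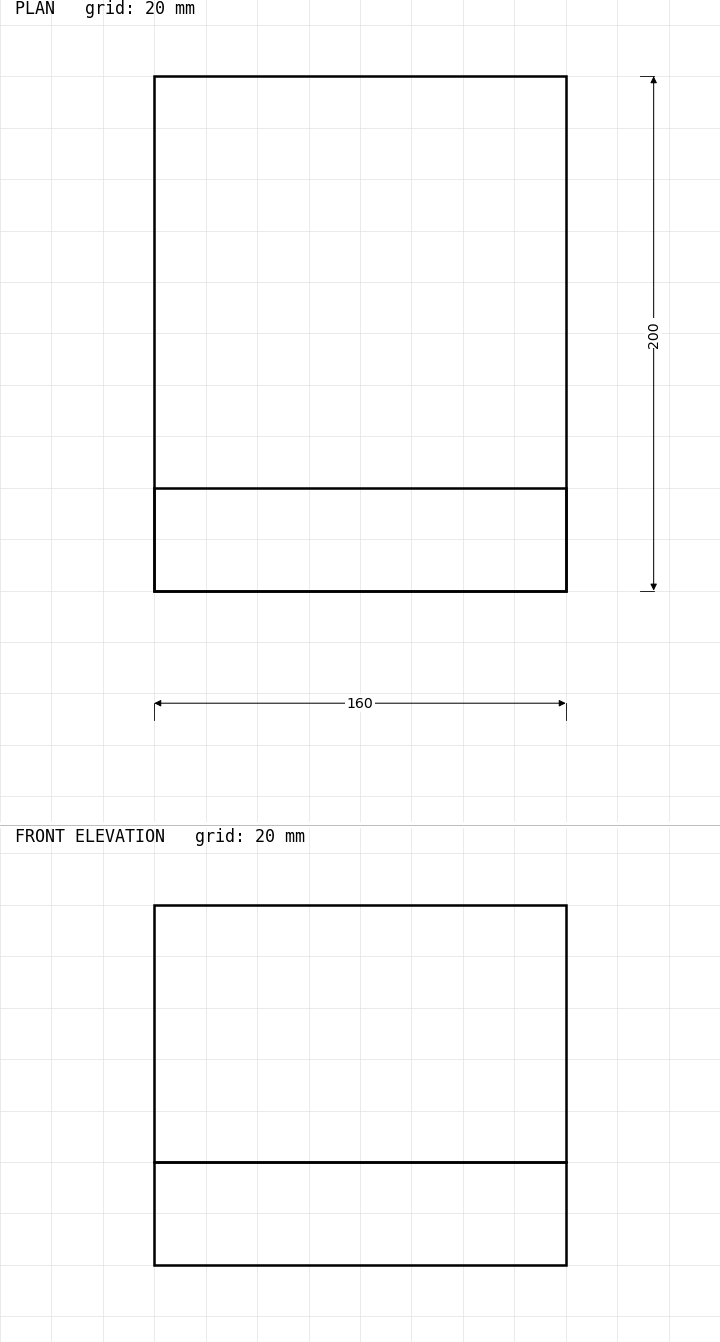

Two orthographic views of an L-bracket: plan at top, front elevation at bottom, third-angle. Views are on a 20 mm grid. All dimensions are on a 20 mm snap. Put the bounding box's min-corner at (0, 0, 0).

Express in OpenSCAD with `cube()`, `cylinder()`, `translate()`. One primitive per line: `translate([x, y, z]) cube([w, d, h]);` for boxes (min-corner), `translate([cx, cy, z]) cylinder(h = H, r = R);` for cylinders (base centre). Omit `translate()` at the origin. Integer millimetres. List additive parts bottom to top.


cube([160, 200, 40]);
translate([0, 0, 40]) cube([160, 40, 100]);


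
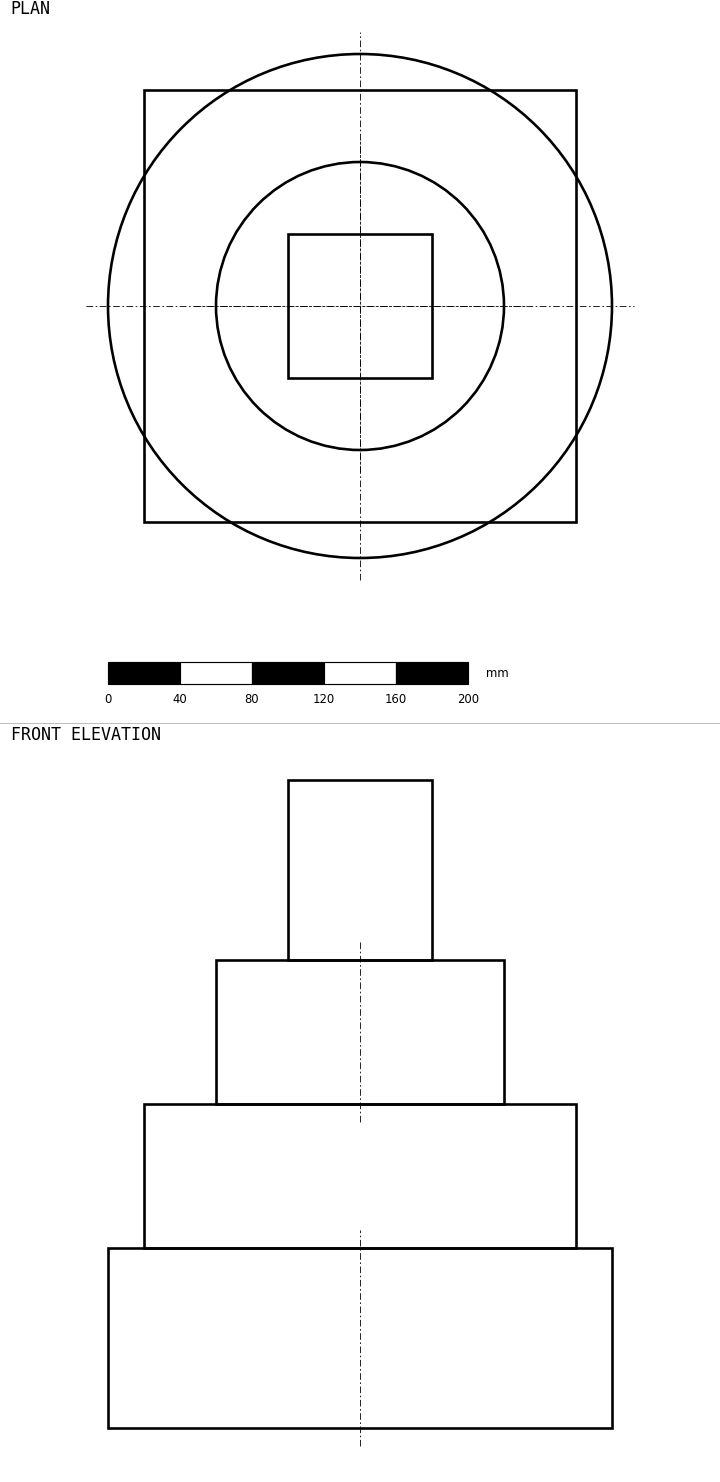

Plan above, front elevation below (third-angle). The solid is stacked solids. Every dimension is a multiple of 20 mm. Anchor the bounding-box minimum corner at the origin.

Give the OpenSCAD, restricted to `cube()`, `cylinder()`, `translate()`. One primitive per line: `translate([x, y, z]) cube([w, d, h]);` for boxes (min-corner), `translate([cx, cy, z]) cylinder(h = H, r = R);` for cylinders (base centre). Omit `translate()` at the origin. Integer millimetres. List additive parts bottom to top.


translate([140, 140, 0]) cylinder(h = 100, r = 140);
translate([20, 20, 100]) cube([240, 240, 80]);
translate([140, 140, 180]) cylinder(h = 80, r = 80);
translate([100, 100, 260]) cube([80, 80, 100]);
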